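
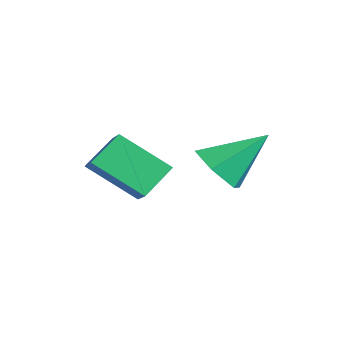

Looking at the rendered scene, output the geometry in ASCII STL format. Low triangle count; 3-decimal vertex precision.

solid 
facet normal -0.118 -0.756 -0.643
outer loop
vertex 3.338 1.309 0.23
vertex 2.325 1.152 0.601
vertex 2.501 1.833 -0.232
endloop
endfacet
facet normal 0.623 0.714 -0.319
outer loop
vertex 3.338 1.309 0.23
vertex 2.501 1.833 -0.232
vertex 2.575 2.748 1.959
endloop
endfacet
facet normal -0.119 -0.756 -0.643
outer loop
vertex 2.501 1.833 -0.232
vertex 2.325 1.152 0.601
vertex 1.488 1.677 0.139
endloop
endfacet
facet normal -0.270 0.892 -0.363
outer loop
vertex 2.501 1.833 -0.232
vertex 1.488 1.677 0.139
vertex 2.575 2.748 1.959
endloop
endfacet
facet normal -0.119 -0.756 -0.643
outer loop
vertex 1.488 1.677 0.139
vertex 2.325 1.152 0.601
vertex 1.311 0.996 0.972
endloop
endfacet
facet normal -0.846 0.487 0.218
outer loop
vertex 1.488 1.677 0.139
vertex 1.311 0.996 0.972
vertex 2.575 2.748 1.959
endloop
endfacet
facet normal -0.119 -0.756 -0.643
outer loop
vertex 1.311 0.996 0.972
vertex 2.325 1.152 0.601
vertex 2.148 0.471 1.434
endloop
endfacet
facet normal -0.527 -0.096 0.845
outer loop
vertex 1.311 0.996 0.972
vertex 2.148 0.471 1.434
vertex 2.575 2.748 1.959
endloop
endfacet
facet normal -0.118 -0.756 -0.643
outer loop
vertex 2.148 0.471 1.434
vertex 2.325 1.152 0.601
vertex 3.161 0.628 1.063
endloop
endfacet
facet normal 0.368 -0.274 0.889
outer loop
vertex 2.148 0.471 1.434
vertex 3.161 0.628 1.063
vertex 2.575 2.748 1.959
endloop
endfacet
facet normal -0.118 -0.756 -0.643
outer loop
vertex 3.161 0.628 1.063
vertex 2.325 1.152 0.601
vertex 3.338 1.309 0.23
endloop
endfacet
facet normal 0.943 0.131 0.307
outer loop
vertex 3.161 0.628 1.063
vertex 3.338 1.309 0.23
vertex 2.575 2.748 1.959
endloop
endfacet
facet normal -0.841 0.078 -0.536
outer loop
vertex -0.517 -1.327 1.109
vertex 0.433 0.114 -0.173
vertex -0.06 -2.405 0.236
endloop
endfacet
facet normal -0.442 -0.670 0.596
outer loop
vertex 0.907 -2.494 0.853
vertex -0.517 -1.327 1.109
vertex -0.06 -2.405 0.236
endloop
endfacet
facet normal -0.840 0.077 -0.537
outer loop
vertex -0.06 -2.405 0.236
vertex 0.433 0.114 -0.173
vertex 0.891 -0.964 -1.045
endloop
endfacet
facet normal 0.313 -0.738 -0.598
outer loop
vertex 0.891 -0.964 -1.045
vertex 0.907 -2.494 0.853
vertex -0.06 -2.405 0.236
endloop
endfacet
facet normal -0.313 0.738 0.598
outer loop
vertex -0.517 -1.327 1.109
vertex 1.4 0.025 0.444
vertex 0.433 0.114 -0.173
endloop
endfacet
facet normal -0.442 -0.670 0.596
outer loop
vertex 0.449 -1.416 1.725
vertex -0.517 -1.327 1.109
vertex 0.907 -2.494 0.853
endloop
endfacet
facet normal -0.313 0.738 0.598
outer loop
vertex 0.449 -1.416 1.725
vertex 1.4 0.025 0.444
vertex -0.517 -1.327 1.109
endloop
endfacet
facet normal 0.442 0.670 -0.596
outer loop
vertex 0.433 0.114 -0.173
vertex 1.4 0.025 0.444
vertex 0.891 -0.964 -1.045
endloop
endfacet
facet normal 0.313 -0.738 -0.598
outer loop
vertex 1.857 -1.053 -0.429
vertex 0.907 -2.494 0.853
vertex 0.891 -0.964 -1.045
endloop
endfacet
facet normal 0.442 0.670 -0.596
outer loop
vertex 0.891 -0.964 -1.045
vertex 1.4 0.025 0.444
vertex 1.857 -1.053 -0.429
endloop
endfacet
facet normal 0.840 -0.077 0.536
outer loop
vertex 1.857 -1.053 -0.429
vertex 0.449 -1.416 1.725
vertex 0.907 -2.494 0.853
endloop
endfacet
facet normal 0.840 -0.078 0.536
outer loop
vertex 1.4 0.025 0.444
vertex 0.449 -1.416 1.725
vertex 1.857 -1.053 -0.429
endloop
endfacet

endsolid


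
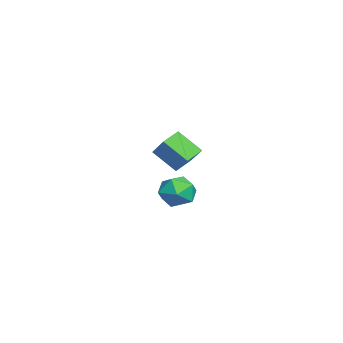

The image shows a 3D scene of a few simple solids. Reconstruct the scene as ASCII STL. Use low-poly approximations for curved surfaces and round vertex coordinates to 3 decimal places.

solid 
facet normal -0.677 0.632 0.376
outer loop
vertex -3.604 1.364 3.61
vertex -3.011 2.79 2.278
vertex -5.023 0.664 2.229
endloop
endfacet
facet normal -0.291 -0.699 0.653
outer loop
vertex -4.109 -0.19 1.722
vertex -3.604 1.364 3.61
vertex -5.023 0.664 2.229
endloop
endfacet
facet normal -0.677 0.632 0.376
outer loop
vertex -5.023 0.664 2.229
vertex -3.011 2.79 2.278
vertex -4.43 2.09 0.897
endloop
endfacet
facet normal -0.676 -0.333 -0.657
outer loop
vertex -4.43 2.09 0.897
vertex -4.109 -0.19 1.722
vertex -5.023 0.664 2.229
endloop
endfacet
facet normal 0.676 0.333 0.657
outer loop
vertex -3.604 1.364 3.61
vertex -2.097 1.936 1.771
vertex -3.011 2.79 2.278
endloop
endfacet
facet normal -0.291 -0.699 0.653
outer loop
vertex -2.69 0.51 3.103
vertex -3.604 1.364 3.61
vertex -4.109 -0.19 1.722
endloop
endfacet
facet normal 0.676 0.333 0.657
outer loop
vertex -2.69 0.51 3.103
vertex -2.097 1.936 1.771
vertex -3.604 1.364 3.61
endloop
endfacet
facet normal 0.291 0.699 -0.653
outer loop
vertex -3.011 2.79 2.278
vertex -2.097 1.936 1.771
vertex -4.43 2.09 0.897
endloop
endfacet
facet normal -0.676 -0.333 -0.657
outer loop
vertex -3.516 1.236 0.39
vertex -4.109 -0.19 1.722
vertex -4.43 2.09 0.897
endloop
endfacet
facet normal 0.291 0.699 -0.653
outer loop
vertex -4.43 2.09 0.897
vertex -2.097 1.936 1.771
vertex -3.516 1.236 0.39
endloop
endfacet
facet normal 0.677 -0.632 -0.376
outer loop
vertex -3.516 1.236 0.39
vertex -2.69 0.51 3.103
vertex -4.109 -0.19 1.722
endloop
endfacet
facet normal 0.677 -0.632 -0.376
outer loop
vertex -2.097 1.936 1.771
vertex -2.69 0.51 3.103
vertex -3.516 1.236 0.39
endloop
endfacet
facet normal 0.181 0.983 0.027
outer loop
vertex 4.142 2.288 0.983
vertex 2.975 2.492 1.386
vertex 3.897 2.299 2.21
endloop
endfacet
facet normal 0.777 0.611 0.150
outer loop
vertex 4.142 2.288 0.983
vertex 3.897 2.299 2.21
vertex 4.667 1.436 1.733
endloop
endfacet
facet normal 0.892 0.186 -0.413
outer loop
vertex 4.142 2.288 0.983
vertex 4.667 1.436 1.733
vertex 4.221 1.095 0.615
endloop
endfacet
facet normal 0.367 0.296 -0.882
outer loop
vertex 4.142 2.288 0.983
vertex 4.221 1.095 0.615
vertex 3.176 1.748 0.4
endloop
endfacet
facet normal -0.073 0.789 -0.610
outer loop
vertex 4.142 2.288 0.983
vertex 3.176 1.748 0.4
vertex 2.975 2.492 1.386
endloop
endfacet
facet normal 0.666 0.196 0.720
outer loop
vertex 4.667 1.436 1.733
vertex 3.897 2.299 2.21
vertex 3.824 1.112 2.6
endloop
endfacet
facet normal -0.300 0.798 0.522
outer loop
vertex 3.897 2.299 2.21
vertex 2.975 2.492 1.386
vertex 2.779 1.765 2.385
endloop
endfacet
facet normal -0.711 0.484 -0.510
outer loop
vertex 2.975 2.492 1.386
vertex 3.176 1.748 0.4
vertex 2.333 1.424 1.267
endloop
endfacet
facet normal 0.000 -0.312 -0.950
outer loop
vertex 3.176 1.748 0.4
vertex 4.221 1.095 0.615
vertex 3.103 0.561 0.79
endloop
endfacet
facet normal 0.851 -0.490 -0.190
outer loop
vertex 4.221 1.095 0.615
vertex 4.667 1.436 1.733
vertex 4.025 0.368 1.614
endloop
endfacet
facet normal -0.367 -0.296 0.882
outer loop
vertex 2.858 0.572 2.017
vertex 3.824 1.112 2.6
vertex 2.779 1.765 2.385
endloop
endfacet
facet normal -0.892 -0.186 0.413
outer loop
vertex 2.858 0.572 2.017
vertex 2.779 1.765 2.385
vertex 2.333 1.424 1.267
endloop
endfacet
facet normal -0.777 -0.611 -0.150
outer loop
vertex 2.858 0.572 2.017
vertex 2.333 1.424 1.267
vertex 3.103 0.561 0.79
endloop
endfacet
facet normal -0.181 -0.983 -0.027
outer loop
vertex 2.858 0.572 2.017
vertex 3.103 0.561 0.79
vertex 4.025 0.368 1.614
endloop
endfacet
facet normal 0.073 -0.789 0.610
outer loop
vertex 2.858 0.572 2.017
vertex 4.025 0.368 1.614
vertex 3.824 1.112 2.6
endloop
endfacet
facet normal -0.000 0.312 0.950
outer loop
vertex 2.779 1.765 2.385
vertex 3.824 1.112 2.6
vertex 3.897 2.299 2.21
endloop
endfacet
facet normal -0.851 0.490 0.190
outer loop
vertex 2.333 1.424 1.267
vertex 2.779 1.765 2.385
vertex 2.975 2.492 1.386
endloop
endfacet
facet normal -0.666 -0.196 -0.720
outer loop
vertex 3.103 0.561 0.79
vertex 2.333 1.424 1.267
vertex 3.176 1.748 0.4
endloop
endfacet
facet normal 0.300 -0.798 -0.522
outer loop
vertex 4.025 0.368 1.614
vertex 3.103 0.561 0.79
vertex 4.221 1.095 0.615
endloop
endfacet
facet normal 0.711 -0.484 0.510
outer loop
vertex 3.824 1.112 2.6
vertex 4.025 0.368 1.614
vertex 4.667 1.436 1.733
endloop
endfacet

endsolid


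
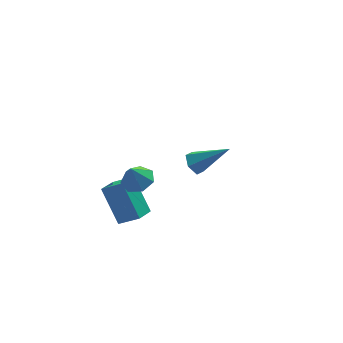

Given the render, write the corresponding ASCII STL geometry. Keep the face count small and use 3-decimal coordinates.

solid 
facet normal -0.692 0.453 -0.562
outer loop
vertex -4.105 1.375 -1.826
vertex -3.37 2.016 -2.215
vertex -3.76 0.095 -3.283
endloop
endfacet
facet normal -0.701 -0.610 0.370
outer loop
vertex -2.95 -0.436 -2.625
vertex -4.105 1.375 -1.826
vertex -3.76 0.095 -3.283
endloop
endfacet
facet normal -0.691 0.453 -0.563
outer loop
vertex -3.76 0.095 -3.283
vertex -3.37 2.016 -2.215
vertex -3.024 0.735 -3.672
endloop
endfacet
facet normal 0.175 -0.650 -0.739
outer loop
vertex -3.024 0.735 -3.672
vertex -2.95 -0.436 -2.625
vertex -3.76 0.095 -3.283
endloop
endfacet
facet normal -0.175 0.650 0.740
outer loop
vertex -4.105 1.375 -1.826
vertex -2.56 1.485 -1.557
vertex -3.37 2.016 -2.215
endloop
endfacet
facet normal -0.701 -0.610 0.370
outer loop
vertex -3.296 0.845 -1.168
vertex -4.105 1.375 -1.826
vertex -2.95 -0.436 -2.625
endloop
endfacet
facet normal -0.175 0.650 0.739
outer loop
vertex -3.296 0.845 -1.168
vertex -2.56 1.485 -1.557
vertex -4.105 1.375 -1.826
endloop
endfacet
facet normal 0.701 0.610 -0.370
outer loop
vertex -3.37 2.016 -2.215
vertex -2.56 1.485 -1.557
vertex -3.024 0.735 -3.672
endloop
endfacet
facet normal 0.176 -0.650 -0.739
outer loop
vertex -2.215 0.205 -3.014
vertex -2.95 -0.436 -2.625
vertex -3.024 0.735 -3.672
endloop
endfacet
facet normal 0.701 0.610 -0.370
outer loop
vertex -3.024 0.735 -3.672
vertex -2.56 1.485 -1.557
vertex -2.215 0.205 -3.014
endloop
endfacet
facet normal 0.692 -0.453 0.562
outer loop
vertex -2.215 0.205 -3.014
vertex -3.296 0.845 -1.168
vertex -2.95 -0.436 -2.625
endloop
endfacet
facet normal 0.692 -0.454 0.562
outer loop
vertex -2.56 1.485 -1.557
vertex -3.296 0.845 -1.168
vertex -2.215 0.205 -3.014
endloop
endfacet
facet normal -0.689 0.355 -0.632
outer loop
vertex 1.613 3.679 -4.809
vertex 1.256 3.922 -4.284
vertex 1.729 4.309 -4.582
endloop
endfacet
facet normal 0.864 0.022 -0.503
outer loop
vertex 1.613 3.679 -4.809
vertex 1.729 4.309 -4.582
vertex 2.704 3.178 -2.956
endloop
endfacet
facet normal -0.689 0.355 -0.632
outer loop
vertex 1.729 4.309 -4.582
vertex 1.256 3.922 -4.284
vertex 1.373 4.553 -4.057
endloop
endfacet
facet normal 0.668 0.736 0.111
outer loop
vertex 1.729 4.309 -4.582
vertex 1.373 4.553 -4.057
vertex 2.704 3.178 -2.956
endloop
endfacet
facet normal -0.690 0.355 -0.631
outer loop
vertex 1.373 4.553 -4.057
vertex 1.256 3.922 -4.284
vertex 0.9 4.166 -3.758
endloop
endfacet
facet normal -0.010 0.619 0.785
outer loop
vertex 1.373 4.553 -4.057
vertex 0.9 4.166 -3.758
vertex 2.704 3.178 -2.956
endloop
endfacet
facet normal -0.690 0.354 -0.631
outer loop
vertex 0.9 4.166 -3.758
vertex 1.256 3.922 -4.284
vertex 0.784 3.535 -3.985
endloop
endfacet
facet normal -0.492 -0.213 0.844
outer loop
vertex 0.9 4.166 -3.758
vertex 0.784 3.535 -3.985
vertex 2.704 3.178 -2.956
endloop
endfacet
facet normal -0.690 0.354 -0.632
outer loop
vertex 0.784 3.535 -3.985
vertex 1.256 3.922 -4.284
vertex 1.14 3.292 -4.51
endloop
endfacet
facet normal -0.295 -0.928 0.229
outer loop
vertex 0.784 3.535 -3.985
vertex 1.14 3.292 -4.51
vertex 2.704 3.178 -2.956
endloop
endfacet
facet normal -0.689 0.354 -0.632
outer loop
vertex 1.14 3.292 -4.51
vertex 1.256 3.922 -4.284
vertex 1.613 3.679 -4.809
endloop
endfacet
facet normal 0.382 -0.810 -0.444
outer loop
vertex 1.14 3.292 -4.51
vertex 1.613 3.679 -4.809
vertex 2.704 3.178 -2.956
endloop
endfacet
facet normal 0.327 0.078 -0.942
outer loop
vertex -2.872 -2.167 1.794
vertex -3.41 -1.649 1.65
vertex -2.703 -1.539 1.905
endloop
endfacet
facet normal 0.580 -0.291 0.761
outer loop
vertex -2.872 -2.167 1.794
vertex -2.703 -1.539 1.905
vertex -3.75 -1.731 2.63
endloop
endfacet
facet normal 0.327 0.078 -0.942
outer loop
vertex -2.703 -1.539 1.905
vertex -3.41 -1.649 1.65
vertex -3.066 -0.994 1.824
endloop
endfacet
facet normal 0.462 0.423 0.779
outer loop
vertex -2.703 -1.539 1.905
vertex -3.066 -0.994 1.824
vertex -3.75 -1.731 2.63
endloop
endfacet
facet normal 0.326 0.079 -0.942
outer loop
vertex -3.066 -0.994 1.824
vertex -3.41 -1.649 1.65
vertex -3.688 -0.943 1.613
endloop
endfacet
facet normal -0.139 0.787 0.601
outer loop
vertex -3.066 -0.994 1.824
vertex -3.688 -0.943 1.613
vertex -3.75 -1.731 2.63
endloop
endfacet
facet normal 0.327 0.079 -0.942
outer loop
vertex -3.688 -0.943 1.613
vertex -3.41 -1.649 1.65
vertex -4.101 -1.423 1.429
endloop
endfacet
facet normal -0.771 0.525 0.360
outer loop
vertex -3.688 -0.943 1.613
vertex -4.101 -1.423 1.429
vertex -3.75 -1.731 2.63
endloop
endfacet
facet normal 0.327 0.078 -0.942
outer loop
vertex -4.101 -1.423 1.429
vertex -3.41 -1.649 1.65
vertex -3.994 -2.074 1.412
endloop
endfacet
facet normal -0.957 -0.164 0.238
outer loop
vertex -4.101 -1.423 1.429
vertex -3.994 -2.074 1.412
vertex -3.75 -1.731 2.63
endloop
endfacet
facet normal 0.327 0.077 -0.942
outer loop
vertex -3.994 -2.074 1.412
vertex -3.41 -1.649 1.65
vertex -3.447 -2.405 1.575
endloop
endfacet
facet normal -0.559 -0.762 0.327
outer loop
vertex -3.994 -2.074 1.412
vertex -3.447 -2.405 1.575
vertex -3.75 -1.731 2.63
endloop
endfacet
facet normal 0.327 0.077 -0.942
outer loop
vertex -3.447 -2.405 1.575
vertex -3.41 -1.649 1.65
vertex -2.872 -2.167 1.794
endloop
endfacet
facet normal 0.126 -0.819 0.560
outer loop
vertex -3.447 -2.405 1.575
vertex -2.872 -2.167 1.794
vertex -3.75 -1.731 2.63
endloop
endfacet

endsolid


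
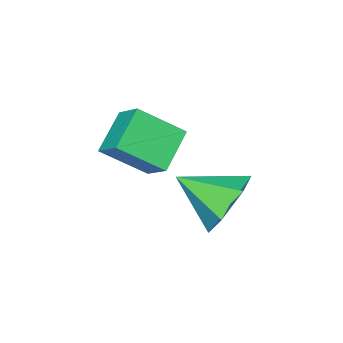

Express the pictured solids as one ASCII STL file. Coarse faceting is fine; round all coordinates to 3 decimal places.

solid 
facet normal -0.396 0.796 -0.457
outer loop
vertex 1.868 -0.203 0.16
vertex 1.103 -0.163 0.893
vertex 2.007 0.371 1.04
endloop
endfacet
facet normal 0.987 -0.152 -0.057
outer loop
vertex 1.868 -0.203 0.16
vertex 2.007 0.371 1.04
vertex 1.757 -1.477 1.647
endloop
endfacet
facet normal -0.396 0.796 -0.457
outer loop
vertex 2.007 0.371 1.04
vertex 1.103 -0.163 0.893
vertex 1.241 0.411 1.773
endloop
endfacet
facet normal 0.688 0.141 0.712
outer loop
vertex 2.007 0.371 1.04
vertex 1.241 0.411 1.773
vertex 1.757 -1.477 1.647
endloop
endfacet
facet normal -0.396 0.796 -0.457
outer loop
vertex 1.241 0.411 1.773
vertex 1.103 -0.163 0.893
vertex 0.338 -0.123 1.625
endloop
endfacet
facet normal -0.106 -0.095 0.990
outer loop
vertex 1.241 0.411 1.773
vertex 0.338 -0.123 1.625
vertex 1.757 -1.477 1.647
endloop
endfacet
facet normal -0.396 0.796 -0.458
outer loop
vertex 0.338 -0.123 1.625
vertex 1.103 -0.163 0.893
vertex 0.2 -0.698 0.745
endloop
endfacet
facet normal -0.602 -0.622 0.501
outer loop
vertex 0.338 -0.123 1.625
vertex 0.2 -0.698 0.745
vertex 1.757 -1.477 1.647
endloop
endfacet
facet normal -0.397 0.796 -0.457
outer loop
vertex 0.2 -0.698 0.745
vertex 1.103 -0.163 0.893
vertex 0.965 -0.737 0.013
endloop
endfacet
facet normal -0.303 -0.915 -0.268
outer loop
vertex 0.2 -0.698 0.745
vertex 0.965 -0.737 0.013
vertex 1.757 -1.477 1.647
endloop
endfacet
facet normal -0.396 0.796 -0.457
outer loop
vertex 0.965 -0.737 0.013
vertex 1.103 -0.163 0.893
vertex 1.868 -0.203 0.16
endloop
endfacet
facet normal 0.491 -0.679 -0.546
outer loop
vertex 0.965 -0.737 0.013
vertex 1.868 -0.203 0.16
vertex 1.757 -1.477 1.647
endloop
endfacet
facet normal -0.589 0.556 -0.587
outer loop
vertex 0.578 -2.216 2.48
vertex 1.716 -1.863 1.672
vertex 0.395 -3.082 1.844
endloop
endfacet
facet normal -0.790 -0.245 0.562
outer loop
vertex 1.344 -3.977 2.788
vertex 0.578 -2.216 2.48
vertex 0.395 -3.082 1.844
endloop
endfacet
facet normal -0.589 0.556 -0.586
outer loop
vertex 0.395 -3.082 1.844
vertex 1.716 -1.863 1.672
vertex 1.533 -2.729 1.035
endloop
endfacet
facet normal -0.169 -0.794 -0.584
outer loop
vertex 1.533 -2.729 1.035
vertex 1.344 -3.977 2.788
vertex 0.395 -3.082 1.844
endloop
endfacet
facet normal 0.168 0.794 0.584
outer loop
vertex 0.578 -2.216 2.48
vertex 2.665 -2.758 2.616
vertex 1.716 -1.863 1.672
endloop
endfacet
facet normal -0.790 -0.246 0.561
outer loop
vertex 1.527 -3.111 3.425
vertex 0.578 -2.216 2.48
vertex 1.344 -3.977 2.788
endloop
endfacet
facet normal 0.168 0.795 0.583
outer loop
vertex 1.527 -3.111 3.425
vertex 2.665 -2.758 2.616
vertex 0.578 -2.216 2.48
endloop
endfacet
facet normal 0.790 0.246 -0.561
outer loop
vertex 1.716 -1.863 1.672
vertex 2.665 -2.758 2.616
vertex 1.533 -2.729 1.035
endloop
endfacet
facet normal -0.168 -0.794 -0.584
outer loop
vertex 2.482 -3.624 1.98
vertex 1.344 -3.977 2.788
vertex 1.533 -2.729 1.035
endloop
endfacet
facet normal 0.790 0.245 -0.561
outer loop
vertex 1.533 -2.729 1.035
vertex 2.665 -2.758 2.616
vertex 2.482 -3.624 1.98
endloop
endfacet
facet normal 0.589 -0.556 0.587
outer loop
vertex 2.482 -3.624 1.98
vertex 1.527 -3.111 3.425
vertex 1.344 -3.977 2.788
endloop
endfacet
facet normal 0.589 -0.555 0.587
outer loop
vertex 2.665 -2.758 2.616
vertex 1.527 -3.111 3.425
vertex 2.482 -3.624 1.98
endloop
endfacet

endsolid


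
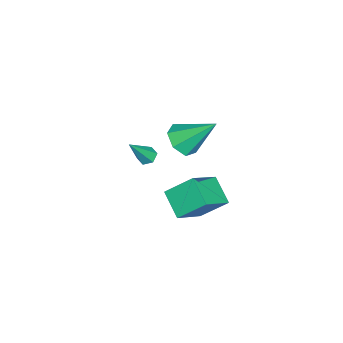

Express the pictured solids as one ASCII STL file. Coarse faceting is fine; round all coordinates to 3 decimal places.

solid 
facet normal 0.042 -0.721 -0.691
outer loop
vertex 0.953 0.09 0.481
vertex 0.102 0.241 0.272
vertex 0.832 0.614 -0.073
endloop
endfacet
facet normal 0.902 0.394 0.176
outer loop
vertex 0.953 0.09 0.481
vertex 0.832 0.614 -0.073
vertex 0.018 1.699 1.668
endloop
endfacet
facet normal 0.042 -0.722 -0.691
outer loop
vertex 0.832 0.614 -0.073
vertex 0.102 0.241 0.272
vertex 0.161 0.857 -0.368
endloop
endfacet
facet normal 0.443 0.839 -0.316
outer loop
vertex 0.832 0.614 -0.073
vertex 0.161 0.857 -0.368
vertex 0.018 1.699 1.668
endloop
endfacet
facet normal 0.040 -0.722 -0.691
outer loop
vertex 0.161 0.857 -0.368
vertex 0.102 0.241 0.272
vertex -0.555 0.637 -0.18
endloop
endfacet
facet normal -0.361 0.852 -0.378
outer loop
vertex 0.161 0.857 -0.368
vertex -0.555 0.637 -0.18
vertex 0.018 1.699 1.668
endloop
endfacet
facet normal 0.040 -0.722 -0.691
outer loop
vertex -0.555 0.637 -0.18
vertex 0.102 0.241 0.272
vertex -0.777 0.119 0.348
endloop
endfacet
facet normal -0.905 0.425 0.036
outer loop
vertex -0.555 0.637 -0.18
vertex -0.777 0.119 0.348
vertex 0.018 1.699 1.668
endloop
endfacet
facet normal 0.040 -0.722 -0.691
outer loop
vertex -0.777 0.119 0.348
vertex 0.102 0.241 0.272
vertex -0.337 -0.307 0.819
endloop
endfacet
facet normal -0.778 -0.123 0.616
outer loop
vertex -0.777 0.119 0.348
vertex -0.337 -0.307 0.819
vertex 0.018 1.699 1.668
endloop
endfacet
facet normal 0.041 -0.722 -0.691
outer loop
vertex -0.337 -0.307 0.819
vertex 0.102 0.241 0.272
vertex 0.433 -0.32 0.878
endloop
endfacet
facet normal -0.077 -0.377 0.923
outer loop
vertex -0.337 -0.307 0.819
vertex 0.433 -0.32 0.878
vertex 0.018 1.699 1.668
endloop
endfacet
facet normal 0.042 -0.722 -0.691
outer loop
vertex 0.433 -0.32 0.878
vertex 0.102 0.241 0.272
vertex 0.953 0.09 0.481
endloop
endfacet
facet normal 0.671 -0.147 0.727
outer loop
vertex 0.433 -0.32 0.878
vertex 0.953 0.09 0.481
vertex 0.018 1.699 1.668
endloop
endfacet
facet normal -0.498 0.307 -0.811
outer loop
vertex -2.187 -2.279 -4.135
vertex -2.604 -2.205 -3.851
vertex -2.268 -1.827 -3.914
endloop
endfacet
facet normal 0.947 0.261 -0.187
outer loop
vertex -2.187 -2.279 -4.135
vertex -2.268 -1.827 -3.914
vertex -1.716 -2.755 -2.409
endloop
endfacet
facet normal -0.499 0.309 -0.809
outer loop
vertex -2.268 -1.827 -3.914
vertex -2.604 -2.205 -3.851
vertex -2.684 -1.753 -3.629
endloop
endfacet
facet normal 0.402 0.838 0.369
outer loop
vertex -2.268 -1.827 -3.914
vertex -2.684 -1.753 -3.629
vertex -1.716 -2.755 -2.409
endloop
endfacet
facet normal -0.500 0.309 -0.809
outer loop
vertex -2.684 -1.753 -3.629
vertex -2.604 -2.205 -3.851
vertex -3.02 -2.132 -3.566
endloop
endfacet
facet normal -0.427 0.503 0.752
outer loop
vertex -2.684 -1.753 -3.629
vertex -3.02 -2.132 -3.566
vertex -1.716 -2.755 -2.409
endloop
endfacet
facet normal -0.500 0.309 -0.809
outer loop
vertex -3.02 -2.132 -3.566
vertex -2.604 -2.205 -3.851
vertex -2.94 -2.584 -3.788
endloop
endfacet
facet normal -0.707 -0.409 0.577
outer loop
vertex -3.02 -2.132 -3.566
vertex -2.94 -2.584 -3.788
vertex -1.716 -2.755 -2.409
endloop
endfacet
facet normal -0.499 0.308 -0.810
outer loop
vertex -2.94 -2.584 -3.788
vertex -2.604 -2.205 -3.851
vertex -2.523 -2.657 -4.073
endloop
endfacet
facet normal -0.160 -0.987 0.019
outer loop
vertex -2.94 -2.584 -3.788
vertex -2.523 -2.657 -4.073
vertex -1.716 -2.755 -2.409
endloop
endfacet
facet normal -0.497 0.309 -0.811
outer loop
vertex -2.523 -2.657 -4.073
vertex -2.604 -2.205 -3.851
vertex -2.187 -2.279 -4.135
endloop
endfacet
facet normal 0.667 -0.652 -0.362
outer loop
vertex -2.523 -2.657 -4.073
vertex -2.187 -2.279 -4.135
vertex -1.716 -2.755 -2.409
endloop
endfacet
facet normal -0.623 -0.588 0.516
outer loop
vertex 2.957 1.552 0.595
vertex 1.593 2.13 -0.392
vertex 3.201 0.412 -0.411
endloop
endfacet
facet normal 0.766 -0.325 0.554
outer loop
vertex 4.067 1.23 -1.128
vertex 2.957 1.552 0.595
vertex 3.201 0.412 -0.411
endloop
endfacet
facet normal -0.623 -0.588 0.516
outer loop
vertex 3.201 0.412 -0.411
vertex 1.593 2.13 -0.392
vertex 1.837 0.99 -1.398
endloop
endfacet
facet normal 0.159 -0.740 -0.653
outer loop
vertex 1.837 0.99 -1.398
vertex 4.067 1.23 -1.128
vertex 3.201 0.412 -0.411
endloop
endfacet
facet normal -0.159 0.740 0.653
outer loop
vertex 2.957 1.552 0.595
vertex 2.459 2.948 -1.109
vertex 1.593 2.13 -0.392
endloop
endfacet
facet normal 0.766 -0.325 0.554
outer loop
vertex 3.823 2.37 -0.122
vertex 2.957 1.552 0.595
vertex 4.067 1.23 -1.128
endloop
endfacet
facet normal -0.159 0.740 0.653
outer loop
vertex 3.823 2.37 -0.122
vertex 2.459 2.948 -1.109
vertex 2.957 1.552 0.595
endloop
endfacet
facet normal -0.766 0.325 -0.554
outer loop
vertex 1.593 2.13 -0.392
vertex 2.459 2.948 -1.109
vertex 1.837 0.99 -1.398
endloop
endfacet
facet normal 0.159 -0.740 -0.653
outer loop
vertex 2.703 1.808 -2.115
vertex 4.067 1.23 -1.128
vertex 1.837 0.99 -1.398
endloop
endfacet
facet normal -0.766 0.325 -0.554
outer loop
vertex 1.837 0.99 -1.398
vertex 2.459 2.948 -1.109
vertex 2.703 1.808 -2.115
endloop
endfacet
facet normal 0.623 0.588 -0.516
outer loop
vertex 2.703 1.808 -2.115
vertex 3.823 2.37 -0.122
vertex 4.067 1.23 -1.128
endloop
endfacet
facet normal 0.623 0.588 -0.516
outer loop
vertex 2.459 2.948 -1.109
vertex 3.823 2.37 -0.122
vertex 2.703 1.808 -2.115
endloop
endfacet

endsolid


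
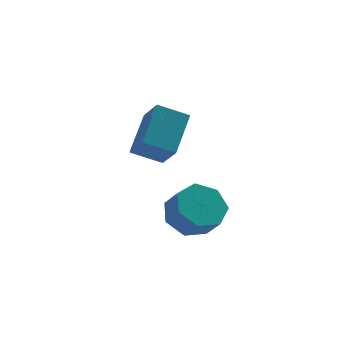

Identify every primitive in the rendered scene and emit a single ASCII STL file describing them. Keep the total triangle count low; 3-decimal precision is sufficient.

solid 
facet normal -0.577 -0.614 -0.539
outer loop
vertex -2.998 0.937 -1.145
vertex -3.961 1.41 -0.653
vertex -3.052 1.855 -2.134
endloop
endfacet
facet normal 0.816 -0.401 -0.417
outer loop
vertex -2.059 2.91 -1.207
vertex -2.998 0.937 -1.145
vertex -3.052 1.855 -2.134
endloop
endfacet
facet normal -0.577 -0.614 -0.539
outer loop
vertex -3.052 1.855 -2.134
vertex -3.961 1.41 -0.653
vertex -4.015 2.328 -1.641
endloop
endfacet
facet normal -0.040 0.681 -0.732
outer loop
vertex -4.015 2.328 -1.641
vertex -2.059 2.91 -1.207
vertex -3.052 1.855 -2.134
endloop
endfacet
facet normal 0.040 -0.680 0.732
outer loop
vertex -2.998 0.937 -1.145
vertex -2.968 2.465 0.274
vertex -3.961 1.41 -0.653
endloop
endfacet
facet normal 0.815 -0.401 -0.417
outer loop
vertex -2.005 1.992 -0.219
vertex -2.998 0.937 -1.145
vertex -2.059 2.91 -1.207
endloop
endfacet
facet normal 0.040 -0.680 0.732
outer loop
vertex -2.005 1.992 -0.219
vertex -2.968 2.465 0.274
vertex -2.998 0.937 -1.145
endloop
endfacet
facet normal -0.816 0.401 0.417
outer loop
vertex -3.961 1.41 -0.653
vertex -2.968 2.465 0.274
vertex -4.015 2.328 -1.641
endloop
endfacet
facet normal -0.040 0.680 -0.732
outer loop
vertex -3.022 3.383 -0.715
vertex -2.059 2.91 -1.207
vertex -4.015 2.328 -1.641
endloop
endfacet
facet normal -0.815 0.401 0.417
outer loop
vertex -4.015 2.328 -1.641
vertex -2.968 2.465 0.274
vertex -3.022 3.383 -0.715
endloop
endfacet
facet normal 0.577 0.614 0.539
outer loop
vertex -3.022 3.383 -0.715
vertex -2.005 1.992 -0.219
vertex -2.059 2.91 -1.207
endloop
endfacet
facet normal 0.577 0.614 0.538
outer loop
vertex -2.968 2.465 0.274
vertex -2.005 1.992 -0.219
vertex -3.022 3.383 -0.715
endloop
endfacet
facet normal -0.170 0.602 -0.780
outer loop
vertex -2.562 -0.227 -2.796
vertex -3.315 -0.696 -2.994
vertex -3.225 0.03 -2.453
endloop
endfacet
facet normal 0.515 0.730 0.450
outer loop
vertex -2.562 -0.227 -2.796
vertex -3.225 0.03 -2.453
vertex -2.391 -0.834 -2.007
endloop
endfacet
facet normal 0.514 0.729 0.451
outer loop
vertex -2.391 -0.834 -2.007
vertex -3.225 0.03 -2.453
vertex -3.054 -0.578 -1.665
endloop
endfacet
facet normal 0.170 -0.602 0.780
outer loop
vertex -2.391 -0.834 -2.007
vertex -3.054 -0.578 -1.665
vertex -3.145 -1.304 -2.206
endloop
endfacet
facet normal -0.169 0.602 -0.780
outer loop
vertex -3.225 0.03 -2.453
vertex -3.315 -0.696 -2.994
vertex -3.957 -0.26 -2.518
endloop
endfacet
facet normal -0.336 0.709 0.620
outer loop
vertex -3.225 0.03 -2.453
vertex -3.957 -0.26 -2.518
vertex -3.054 -0.578 -1.665
endloop
endfacet
facet normal -0.336 0.709 0.620
outer loop
vertex -3.054 -0.578 -1.665
vertex -3.957 -0.26 -2.518
vertex -3.786 -0.868 -1.73
endloop
endfacet
facet normal 0.169 -0.602 0.780
outer loop
vertex -3.054 -0.578 -1.665
vertex -3.786 -0.868 -1.73
vertex -3.145 -1.304 -2.206
endloop
endfacet
facet normal -0.169 0.603 -0.780
outer loop
vertex -3.957 -0.26 -2.518
vertex -3.315 -0.696 -2.994
vertex -4.205 -0.878 -2.942
endloop
endfacet
facet normal -0.934 0.154 0.322
outer loop
vertex -3.957 -0.26 -2.518
vertex -4.205 -0.878 -2.942
vertex -3.786 -0.868 -1.73
endloop
endfacet
facet normal -0.934 0.156 0.322
outer loop
vertex -3.786 -0.868 -1.73
vertex -4.205 -0.878 -2.942
vertex -4.035 -1.486 -2.153
endloop
endfacet
facet normal 0.170 -0.602 0.780
outer loop
vertex -3.786 -0.868 -1.73
vertex -4.035 -1.486 -2.153
vertex -3.145 -1.304 -2.206
endloop
endfacet
facet normal -0.169 0.601 -0.781
outer loop
vertex -4.205 -0.878 -2.942
vertex -3.315 -0.696 -2.994
vertex -3.784 -1.36 -3.404
endloop
endfacet
facet normal -0.829 -0.515 -0.218
outer loop
vertex -4.205 -0.878 -2.942
vertex -3.784 -1.36 -3.404
vertex -4.035 -1.486 -2.153
endloop
endfacet
facet normal -0.828 -0.516 -0.218
outer loop
vertex -4.035 -1.486 -2.153
vertex -3.784 -1.36 -3.404
vertex -3.613 -1.968 -2.616
endloop
endfacet
facet normal 0.169 -0.602 0.781
outer loop
vertex -4.035 -1.486 -2.153
vertex -3.613 -1.968 -2.616
vertex -3.145 -1.304 -2.206
endloop
endfacet
facet normal -0.170 0.602 -0.780
outer loop
vertex -3.784 -1.36 -3.404
vertex -3.315 -0.696 -2.994
vertex -3.009 -1.341 -3.558
endloop
endfacet
facet normal -0.099 -0.798 -0.594
outer loop
vertex -3.784 -1.36 -3.404
vertex -3.009 -1.341 -3.558
vertex -3.613 -1.968 -2.616
endloop
endfacet
facet normal -0.099 -0.798 -0.594
outer loop
vertex -3.613 -1.968 -2.616
vertex -3.009 -1.341 -3.558
vertex -2.839 -1.949 -2.77
endloop
endfacet
facet normal 0.170 -0.602 0.780
outer loop
vertex -3.613 -1.968 -2.616
vertex -2.839 -1.949 -2.77
vertex -3.145 -1.304 -2.206
endloop
endfacet
facet normal -0.169 0.602 -0.780
outer loop
vertex -3.009 -1.341 -3.558
vertex -3.315 -0.696 -2.994
vertex -2.466 -0.837 -3.287
endloop
endfacet
facet normal 0.705 -0.479 -0.522
outer loop
vertex -3.009 -1.341 -3.558
vertex -2.466 -0.837 -3.287
vertex -2.839 -1.949 -2.77
endloop
endfacet
facet normal 0.705 -0.480 -0.523
outer loop
vertex -2.839 -1.949 -2.77
vertex -2.466 -0.837 -3.287
vertex -2.295 -1.445 -2.499
endloop
endfacet
facet normal 0.169 -0.602 0.780
outer loop
vertex -2.839 -1.949 -2.77
vertex -2.295 -1.445 -2.499
vertex -3.145 -1.304 -2.206
endloop
endfacet
facet normal -0.169 0.602 -0.781
outer loop
vertex -2.466 -0.837 -3.287
vertex -3.315 -0.696 -2.994
vertex -2.562 -0.227 -2.796
endloop
endfacet
facet normal 0.978 0.200 -0.058
outer loop
vertex -2.466 -0.837 -3.287
vertex -2.562 -0.227 -2.796
vertex -2.295 -1.445 -2.499
endloop
endfacet
facet normal 0.978 0.200 -0.058
outer loop
vertex -2.295 -1.445 -2.499
vertex -2.562 -0.227 -2.796
vertex -2.391 -0.834 -2.007
endloop
endfacet
facet normal 0.169 -0.602 0.780
outer loop
vertex -2.295 -1.445 -2.499
vertex -2.391 -0.834 -2.007
vertex -3.145 -1.304 -2.206
endloop
endfacet

endsolid


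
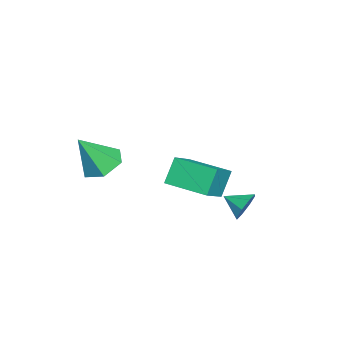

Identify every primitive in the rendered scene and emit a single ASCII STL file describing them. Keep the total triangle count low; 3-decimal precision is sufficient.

solid 
facet normal 0.145 0.914 -0.378
outer loop
vertex -1.342 3.182 -4.028
vertex -1.585 3.486 -3.386
vertex -0.917 3.27 -3.652
endloop
endfacet
facet normal 0.466 -0.818 -0.336
outer loop
vertex -1.342 3.182 -4.028
vertex -0.917 3.27 -3.652
vertex -1.735 2.534 -2.994
endloop
endfacet
facet normal 0.146 0.915 -0.377
outer loop
vertex -0.917 3.27 -3.652
vertex -1.585 3.486 -3.386
vertex -0.883 3.484 -3.12
endloop
endfacet
facet normal 0.742 -0.637 0.209
outer loop
vertex -0.917 3.27 -3.652
vertex -0.883 3.484 -3.12
vertex -1.735 2.534 -2.994
endloop
endfacet
facet normal 0.146 0.914 -0.378
outer loop
vertex -0.883 3.484 -3.12
vertex -1.585 3.486 -3.386
vertex -1.26 3.699 -2.745
endloop
endfacet
facet normal 0.535 -0.379 0.755
outer loop
vertex -0.883 3.484 -3.12
vertex -1.26 3.699 -2.745
vertex -1.735 2.534 -2.994
endloop
endfacet
facet normal 0.145 0.915 -0.378
outer loop
vertex -1.26 3.699 -2.745
vertex -1.585 3.486 -3.386
vertex -1.827 3.789 -2.745
endloop
endfacet
facet normal -0.031 -0.197 0.980
outer loop
vertex -1.26 3.699 -2.745
vertex -1.827 3.789 -2.745
vertex -1.735 2.534 -2.994
endloop
endfacet
facet normal 0.145 0.915 -0.378
outer loop
vertex -1.827 3.789 -2.745
vertex -1.585 3.486 -3.386
vertex -2.252 3.701 -3.121
endloop
endfacet
facet normal -0.627 -0.196 0.754
outer loop
vertex -1.827 3.789 -2.745
vertex -2.252 3.701 -3.121
vertex -1.735 2.534 -2.994
endloop
endfacet
facet normal 0.145 0.915 -0.377
outer loop
vertex -2.252 3.701 -3.121
vertex -1.585 3.486 -3.386
vertex -2.286 3.487 -3.653
endloop
endfacet
facet normal -0.902 -0.377 0.209
outer loop
vertex -2.252 3.701 -3.121
vertex -2.286 3.487 -3.653
vertex -1.735 2.534 -2.994
endloop
endfacet
facet normal 0.145 0.914 -0.378
outer loop
vertex -2.286 3.487 -3.653
vertex -1.585 3.486 -3.386
vertex -1.909 3.272 -4.028
endloop
endfacet
facet normal -0.696 -0.635 -0.336
outer loop
vertex -2.286 3.487 -3.653
vertex -1.909 3.272 -4.028
vertex -1.735 2.534 -2.994
endloop
endfacet
facet normal 0.145 0.914 -0.378
outer loop
vertex -1.909 3.272 -4.028
vertex -1.585 3.486 -3.386
vertex -1.342 3.182 -4.028
endloop
endfacet
facet normal -0.130 -0.817 -0.561
outer loop
vertex -1.909 3.272 -4.028
vertex -1.342 3.182 -4.028
vertex -1.735 2.534 -2.994
endloop
endfacet
facet normal -0.329 0.423 -0.845
outer loop
vertex 0.177 -2.66 -1.58
vertex -0.459 -2.123 -1.064
vertex 0.441 -1.779 -1.242
endloop
endfacet
facet normal 0.960 -0.278 -0.026
outer loop
vertex 0.177 -2.66 -1.58
vertex 0.441 -1.779 -1.242
vertex 0.159 -2.917 0.524
endloop
endfacet
facet normal -0.329 0.423 -0.845
outer loop
vertex 0.441 -1.779 -1.242
vertex -0.459 -2.123 -1.064
vertex -0.195 -1.242 -0.726
endloop
endfacet
facet normal 0.760 0.484 0.433
outer loop
vertex 0.441 -1.779 -1.242
vertex -0.195 -1.242 -0.726
vertex 0.159 -2.917 0.524
endloop
endfacet
facet normal -0.328 0.422 -0.845
outer loop
vertex -0.195 -1.242 -0.726
vertex -0.459 -2.123 -1.064
vertex -1.096 -1.586 -0.548
endloop
endfacet
facet normal -0.065 0.588 0.806
outer loop
vertex -0.195 -1.242 -0.726
vertex -1.096 -1.586 -0.548
vertex 0.159 -2.917 0.524
endloop
endfacet
facet normal -0.328 0.422 -0.845
outer loop
vertex -1.096 -1.586 -0.548
vertex -0.459 -2.123 -1.064
vertex -1.359 -2.467 -0.886
endloop
endfacet
facet normal -0.690 -0.070 0.720
outer loop
vertex -1.096 -1.586 -0.548
vertex -1.359 -2.467 -0.886
vertex 0.159 -2.917 0.524
endloop
endfacet
facet normal -0.329 0.423 -0.845
outer loop
vertex -1.359 -2.467 -0.886
vertex -0.459 -2.123 -1.064
vertex -0.723 -3.004 -1.402
endloop
endfacet
facet normal -0.490 -0.832 0.262
outer loop
vertex -1.359 -2.467 -0.886
vertex -0.723 -3.004 -1.402
vertex 0.159 -2.917 0.524
endloop
endfacet
facet normal -0.329 0.423 -0.845
outer loop
vertex -0.723 -3.004 -1.402
vertex -0.459 -2.123 -1.064
vertex 0.177 -2.66 -1.58
endloop
endfacet
facet normal 0.336 -0.935 -0.111
outer loop
vertex -0.723 -3.004 -1.402
vertex 0.177 -2.66 -1.58
vertex 0.159 -2.917 0.524
endloop
endfacet
facet normal -0.835 0.180 -0.519
outer loop
vertex -5.183 0.225 -3.15
vertex -4.678 2.166 -3.288
vertex -4.498 -0.037 -4.343
endloop
endfacet
facet normal -0.251 -0.966 0.068
outer loop
vertex -3.162 -0.326 -3.512
vertex -5.183 0.225 -3.15
vertex -4.498 -0.037 -4.343
endloop
endfacet
facet normal -0.835 0.181 -0.520
outer loop
vertex -4.498 -0.037 -4.343
vertex -4.678 2.166 -3.288
vertex -3.993 1.904 -4.48
endloop
endfacet
facet normal 0.489 -0.187 -0.852
outer loop
vertex -3.993 1.904 -4.48
vertex -3.162 -0.326 -3.512
vertex -4.498 -0.037 -4.343
endloop
endfacet
facet normal -0.489 0.188 0.852
outer loop
vertex -5.183 0.225 -3.15
vertex -3.342 1.877 -2.457
vertex -4.678 2.166 -3.288
endloop
endfacet
facet normal -0.251 -0.966 0.068
outer loop
vertex -3.847 -0.064 -2.32
vertex -5.183 0.225 -3.15
vertex -3.162 -0.326 -3.512
endloop
endfacet
facet normal -0.489 0.187 0.852
outer loop
vertex -3.847 -0.064 -2.32
vertex -3.342 1.877 -2.457
vertex -5.183 0.225 -3.15
endloop
endfacet
facet normal 0.251 0.966 -0.068
outer loop
vertex -4.678 2.166 -3.288
vertex -3.342 1.877 -2.457
vertex -3.993 1.904 -4.48
endloop
endfacet
facet normal 0.489 -0.188 -0.852
outer loop
vertex -2.657 1.615 -3.65
vertex -3.162 -0.326 -3.512
vertex -3.993 1.904 -4.48
endloop
endfacet
facet normal 0.251 0.966 -0.068
outer loop
vertex -3.993 1.904 -4.48
vertex -3.342 1.877 -2.457
vertex -2.657 1.615 -3.65
endloop
endfacet
facet normal 0.835 -0.180 0.520
outer loop
vertex -2.657 1.615 -3.65
vertex -3.847 -0.064 -2.32
vertex -3.162 -0.326 -3.512
endloop
endfacet
facet normal 0.835 -0.181 0.519
outer loop
vertex -3.342 1.877 -2.457
vertex -3.847 -0.064 -2.32
vertex -2.657 1.615 -3.65
endloop
endfacet

endsolid


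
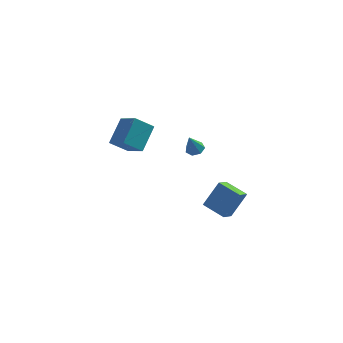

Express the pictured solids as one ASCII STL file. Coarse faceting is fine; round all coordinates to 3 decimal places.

solid 
facet normal 0.276 0.226 -0.934
outer loop
vertex 2.361 3.404 -4.212
vertex 1.809 3.517 -4.348
vertex 2.212 3.879 -4.141
endloop
endfacet
facet normal 0.746 0.137 0.652
outer loop
vertex 2.361 3.404 -4.212
vertex 2.212 3.879 -4.141
vertex 1.451 3.223 -3.132
endloop
endfacet
facet normal 0.277 0.226 -0.934
outer loop
vertex 2.212 3.879 -4.141
vertex 1.809 3.517 -4.348
vertex 1.759 4.082 -4.226
endloop
endfacet
facet normal 0.211 0.739 0.640
outer loop
vertex 2.212 3.879 -4.141
vertex 1.759 4.082 -4.226
vertex 1.451 3.223 -3.132
endloop
endfacet
facet normal 0.274 0.226 -0.935
outer loop
vertex 1.759 4.082 -4.226
vertex 1.809 3.517 -4.348
vertex 1.343 3.859 -4.402
endloop
endfacet
facet normal -0.559 0.721 0.409
outer loop
vertex 1.759 4.082 -4.226
vertex 1.343 3.859 -4.402
vertex 1.451 3.223 -3.132
endloop
endfacet
facet normal 0.274 0.226 -0.935
outer loop
vertex 1.343 3.859 -4.402
vertex 1.809 3.517 -4.348
vertex 1.278 3.379 -4.537
endloop
endfacet
facet normal -0.987 0.096 0.132
outer loop
vertex 1.343 3.859 -4.402
vertex 1.278 3.379 -4.537
vertex 1.451 3.223 -3.132
endloop
endfacet
facet normal 0.274 0.226 -0.935
outer loop
vertex 1.278 3.379 -4.537
vertex 1.809 3.517 -4.348
vertex 1.612 3.002 -4.53
endloop
endfacet
facet normal -0.749 -0.663 0.019
outer loop
vertex 1.278 3.379 -4.537
vertex 1.612 3.002 -4.53
vertex 1.451 3.223 -3.132
endloop
endfacet
facet normal 0.276 0.225 -0.935
outer loop
vertex 1.612 3.002 -4.53
vertex 1.809 3.517 -4.348
vertex 2.094 3.013 -4.385
endloop
endfacet
facet normal -0.024 -0.988 0.153
outer loop
vertex 1.612 3.002 -4.53
vertex 2.094 3.013 -4.385
vertex 1.451 3.223 -3.132
endloop
endfacet
facet normal 0.276 0.225 -0.934
outer loop
vertex 2.094 3.013 -4.385
vertex 1.809 3.517 -4.348
vertex 2.361 3.404 -4.212
endloop
endfacet
facet normal 0.642 -0.631 0.435
outer loop
vertex 2.094 3.013 -4.385
vertex 2.361 3.404 -4.212
vertex 1.451 3.223 -3.132
endloop
endfacet
facet normal -0.494 0.687 -0.533
outer loop
vertex -3.015 3.146 -3.341
vertex -2.318 4.453 -2.302
vertex -1.963 3.252 -4.18
endloop
endfacet
facet normal -0.385 -0.723 -0.574
outer loop
vertex -1.182 2.167 -3.338
vertex -3.015 3.146 -3.341
vertex -1.963 3.252 -4.18
endloop
endfacet
facet normal -0.495 0.687 -0.533
outer loop
vertex -1.963 3.252 -4.18
vertex -2.318 4.453 -2.302
vertex -1.266 4.56 -3.141
endloop
endfacet
facet normal 0.779 0.079 -0.622
outer loop
vertex -1.266 4.56 -3.141
vertex -1.182 2.167 -3.338
vertex -1.963 3.252 -4.18
endloop
endfacet
facet normal -0.779 -0.079 0.622
outer loop
vertex -3.015 3.146 -3.341
vertex -1.537 3.368 -1.46
vertex -2.318 4.453 -2.302
endloop
endfacet
facet normal -0.385 -0.722 -0.575
outer loop
vertex -2.234 2.06 -2.499
vertex -3.015 3.146 -3.341
vertex -1.182 2.167 -3.338
endloop
endfacet
facet normal -0.779 -0.079 0.622
outer loop
vertex -2.234 2.06 -2.499
vertex -1.537 3.368 -1.46
vertex -3.015 3.146 -3.341
endloop
endfacet
facet normal 0.385 0.723 0.574
outer loop
vertex -2.318 4.453 -2.302
vertex -1.537 3.368 -1.46
vertex -1.266 4.56 -3.141
endloop
endfacet
facet normal 0.779 0.079 -0.622
outer loop
vertex -0.485 3.474 -2.299
vertex -1.182 2.167 -3.338
vertex -1.266 4.56 -3.141
endloop
endfacet
facet normal 0.385 0.722 0.574
outer loop
vertex -1.266 4.56 -3.141
vertex -1.537 3.368 -1.46
vertex -0.485 3.474 -2.299
endloop
endfacet
facet normal 0.495 -0.687 0.532
outer loop
vertex -0.485 3.474 -2.299
vertex -2.234 2.06 -2.499
vertex -1.182 2.167 -3.338
endloop
endfacet
facet normal 0.494 -0.687 0.533
outer loop
vertex -1.537 3.368 -1.46
vertex -2.234 2.06 -2.499
vertex -0.485 3.474 -2.299
endloop
endfacet
facet normal -0.515 -0.314 -0.798
outer loop
vertex 2.804 -4.538 -3.428
vertex 1.776 -3.657 -3.111
vertex 3.264 -3.788 -4.02
endloop
endfacet
facet normal 0.739 -0.633 -0.228
outer loop
vertex 4.124 -3.263 -2.689
vertex 2.804 -4.538 -3.428
vertex 3.264 -3.788 -4.02
endloop
endfacet
facet normal -0.515 -0.315 -0.797
outer loop
vertex 3.264 -3.788 -4.02
vertex 1.776 -3.657 -3.111
vertex 2.236 -2.907 -3.704
endloop
endfacet
facet normal 0.434 0.707 -0.559
outer loop
vertex 2.236 -2.907 -3.704
vertex 4.124 -3.263 -2.689
vertex 3.264 -3.788 -4.02
endloop
endfacet
facet normal -0.433 -0.707 0.559
outer loop
vertex 2.804 -4.538 -3.428
vertex 2.636 -3.132 -1.78
vertex 1.776 -3.657 -3.111
endloop
endfacet
facet normal 0.739 -0.634 -0.228
outer loop
vertex 3.664 -4.013 -2.096
vertex 2.804 -4.538 -3.428
vertex 4.124 -3.263 -2.689
endloop
endfacet
facet normal -0.434 -0.707 0.559
outer loop
vertex 3.664 -4.013 -2.096
vertex 2.636 -3.132 -1.78
vertex 2.804 -4.538 -3.428
endloop
endfacet
facet normal -0.739 0.634 0.228
outer loop
vertex 1.776 -3.657 -3.111
vertex 2.636 -3.132 -1.78
vertex 2.236 -2.907 -3.704
endloop
endfacet
facet normal 0.434 0.707 -0.559
outer loop
vertex 3.096 -2.382 -2.372
vertex 4.124 -3.263 -2.689
vertex 2.236 -2.907 -3.704
endloop
endfacet
facet normal -0.740 0.633 0.228
outer loop
vertex 2.236 -2.907 -3.704
vertex 2.636 -3.132 -1.78
vertex 3.096 -2.382 -2.372
endloop
endfacet
facet normal 0.515 0.314 0.797
outer loop
vertex 3.096 -2.382 -2.372
vertex 3.664 -4.013 -2.096
vertex 4.124 -3.263 -2.689
endloop
endfacet
facet normal 0.515 0.314 0.798
outer loop
vertex 2.636 -3.132 -1.78
vertex 3.664 -4.013 -2.096
vertex 3.096 -2.382 -2.372
endloop
endfacet

endsolid


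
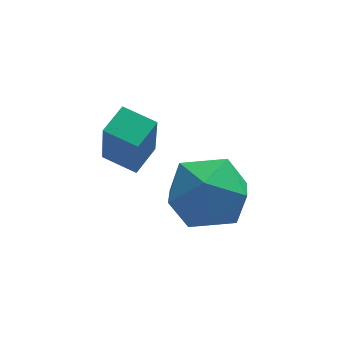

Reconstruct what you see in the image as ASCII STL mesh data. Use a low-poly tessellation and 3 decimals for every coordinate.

solid 
facet normal -0.736 0.652 0.183
outer loop
vertex -3.505 -1.931 0.717
vertex -2.856 -1.264 0.95
vertex -3.45 -1.398 -0.96
endloop
endfacet
facet normal -0.676 -0.696 -0.243
outer loop
vertex -2.684 -2.076 -1.15
vertex -3.505 -1.931 0.717
vertex -3.45 -1.398 -0.96
endloop
endfacet
facet normal -0.735 0.652 0.183
outer loop
vertex -3.45 -1.398 -0.96
vertex -2.856 -1.264 0.95
vertex -2.8 -0.731 -0.726
endloop
endfacet
facet normal 0.032 0.303 -0.952
outer loop
vertex -2.8 -0.731 -0.726
vertex -2.684 -2.076 -1.15
vertex -3.45 -1.398 -0.96
endloop
endfacet
facet normal -0.031 -0.302 0.953
outer loop
vertex -3.505 -1.931 0.717
vertex -2.09 -1.942 0.76
vertex -2.856 -1.264 0.95
endloop
endfacet
facet normal -0.677 -0.695 -0.244
outer loop
vertex -2.74 -2.609 0.526
vertex -3.505 -1.931 0.717
vertex -2.684 -2.076 -1.15
endloop
endfacet
facet normal -0.031 -0.304 0.952
outer loop
vertex -2.74 -2.609 0.526
vertex -2.09 -1.942 0.76
vertex -3.505 -1.931 0.717
endloop
endfacet
facet normal 0.676 0.695 0.244
outer loop
vertex -2.856 -1.264 0.95
vertex -2.09 -1.942 0.76
vertex -2.8 -0.731 -0.726
endloop
endfacet
facet normal 0.031 0.303 -0.953
outer loop
vertex -2.035 -1.409 -0.917
vertex -2.684 -2.076 -1.15
vertex -2.8 -0.731 -0.726
endloop
endfacet
facet normal 0.677 0.695 0.243
outer loop
vertex -2.8 -0.731 -0.726
vertex -2.09 -1.942 0.76
vertex -2.035 -1.409 -0.917
endloop
endfacet
facet normal 0.736 -0.652 -0.183
outer loop
vertex -2.035 -1.409 -0.917
vertex -2.74 -2.609 0.526
vertex -2.684 -2.076 -1.15
endloop
endfacet
facet normal 0.735 -0.652 -0.183
outer loop
vertex -2.09 -1.942 0.76
vertex -2.74 -2.609 0.526
vertex -2.035 -1.409 -0.917
endloop
endfacet
facet normal -0.134 0.855 -0.502
outer loop
vertex -0.994 -3.34 -1.542
vertex -2.041 -3.154 -0.945
vertex -0.995 -2.723 -0.491
endloop
endfacet
facet normal 0.561 0.714 -0.419
outer loop
vertex -0.994 -3.34 -1.542
vertex -0.995 -2.723 -0.491
vertex -0.12 -3.542 -0.716
endloop
endfacet
facet normal 0.694 0.079 -0.715
outer loop
vertex -0.994 -3.34 -1.542
vertex -0.12 -3.542 -0.716
vertex -0.626 -4.48 -1.31
endloop
endfacet
facet normal 0.082 -0.173 -0.981
outer loop
vertex -0.994 -3.34 -1.542
vertex -0.626 -4.48 -1.31
vertex -1.814 -4.24 -1.452
endloop
endfacet
facet normal -0.430 0.307 -0.849
outer loop
vertex -0.994 -3.34 -1.542
vertex -1.814 -4.24 -1.452
vertex -2.041 -3.154 -0.945
endloop
endfacet
facet normal 0.693 0.664 0.280
outer loop
vertex -0.12 -3.542 -0.716
vertex -0.995 -2.723 -0.491
vertex -0.626 -3.48 0.392
endloop
endfacet
facet normal -0.430 0.891 0.146
outer loop
vertex -0.995 -2.723 -0.491
vertex -2.041 -3.154 -0.945
vertex -1.814 -3.24 0.25
endloop
endfacet
facet normal -0.910 0.004 -0.416
outer loop
vertex -2.041 -3.154 -0.945
vertex -1.814 -4.24 -1.452
vertex -2.32 -4.178 -0.344
endloop
endfacet
facet normal -0.081 -0.773 -0.629
outer loop
vertex -1.814 -4.24 -1.452
vertex -0.626 -4.48 -1.31
vertex -1.445 -4.997 -0.569
endloop
endfacet
facet normal 0.910 -0.365 -0.199
outer loop
vertex -0.626 -4.48 -1.31
vertex -0.12 -3.542 -0.716
vertex -0.399 -4.566 -0.115
endloop
endfacet
facet normal -0.082 0.173 0.981
outer loop
vertex -1.446 -4.38 0.482
vertex -0.626 -3.48 0.392
vertex -1.814 -3.24 0.25
endloop
endfacet
facet normal -0.694 -0.079 0.715
outer loop
vertex -1.446 -4.38 0.482
vertex -1.814 -3.24 0.25
vertex -2.32 -4.178 -0.344
endloop
endfacet
facet normal -0.561 -0.714 0.419
outer loop
vertex -1.446 -4.38 0.482
vertex -2.32 -4.178 -0.344
vertex -1.445 -4.997 -0.569
endloop
endfacet
facet normal 0.134 -0.855 0.502
outer loop
vertex -1.446 -4.38 0.482
vertex -1.445 -4.997 -0.569
vertex -0.399 -4.566 -0.115
endloop
endfacet
facet normal 0.430 -0.307 0.849
outer loop
vertex -1.446 -4.38 0.482
vertex -0.399 -4.566 -0.115
vertex -0.626 -3.48 0.392
endloop
endfacet
facet normal 0.081 0.773 0.629
outer loop
vertex -1.814 -3.24 0.25
vertex -0.626 -3.48 0.392
vertex -0.995 -2.723 -0.491
endloop
endfacet
facet normal -0.910 0.365 0.199
outer loop
vertex -2.32 -4.178 -0.344
vertex -1.814 -3.24 0.25
vertex -2.041 -3.154 -0.945
endloop
endfacet
facet normal -0.693 -0.664 -0.280
outer loop
vertex -1.445 -4.997 -0.569
vertex -2.32 -4.178 -0.344
vertex -1.814 -4.24 -1.452
endloop
endfacet
facet normal 0.430 -0.891 -0.146
outer loop
vertex -0.399 -4.566 -0.115
vertex -1.445 -4.997 -0.569
vertex -0.626 -4.48 -1.31
endloop
endfacet
facet normal 0.910 -0.004 0.416
outer loop
vertex -0.626 -3.48 0.392
vertex -0.399 -4.566 -0.115
vertex -0.12 -3.542 -0.716
endloop
endfacet

endsolid


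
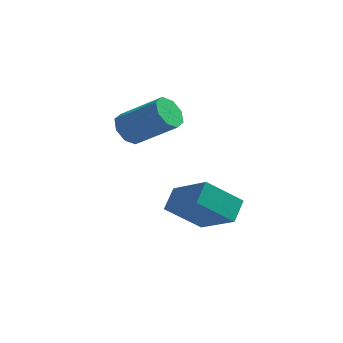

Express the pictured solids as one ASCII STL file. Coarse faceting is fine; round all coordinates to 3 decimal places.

solid 
facet normal -0.663 -0.404 0.630
outer loop
vertex -1.021 2.442 -2.176
vertex -2.531 3.359 -3.177
vertex -1.116 1.567 -2.836
endloop
endfacet
facet normal 0.743 -0.452 0.493
outer loop
vertex 0.091 2.301 -3.983
vertex -1.021 2.442 -2.176
vertex -1.116 1.567 -2.836
endloop
endfacet
facet normal -0.663 -0.404 0.630
outer loop
vertex -1.116 1.567 -2.836
vertex -2.531 3.359 -3.177
vertex -2.625 2.483 -3.837
endloop
endfacet
facet normal -0.086 -0.796 -0.599
outer loop
vertex -2.625 2.483 -3.837
vertex 0.091 2.301 -3.983
vertex -1.116 1.567 -2.836
endloop
endfacet
facet normal 0.086 0.796 0.600
outer loop
vertex -1.021 2.442 -2.176
vertex -1.324 4.093 -4.324
vertex -2.531 3.359 -3.177
endloop
endfacet
facet normal 0.744 -0.451 0.493
outer loop
vertex 0.185 3.177 -3.323
vertex -1.021 2.442 -2.176
vertex 0.091 2.301 -3.983
endloop
endfacet
facet normal 0.085 0.796 0.600
outer loop
vertex 0.185 3.177 -3.323
vertex -1.324 4.093 -4.324
vertex -1.021 2.442 -2.176
endloop
endfacet
facet normal -0.743 0.452 -0.493
outer loop
vertex -2.531 3.359 -3.177
vertex -1.324 4.093 -4.324
vertex -2.625 2.483 -3.837
endloop
endfacet
facet normal -0.086 -0.796 -0.600
outer loop
vertex -1.419 3.218 -4.984
vertex 0.091 2.301 -3.983
vertex -2.625 2.483 -3.837
endloop
endfacet
facet normal -0.744 0.452 -0.492
outer loop
vertex -2.625 2.483 -3.837
vertex -1.324 4.093 -4.324
vertex -1.419 3.218 -4.984
endloop
endfacet
facet normal 0.663 0.404 -0.630
outer loop
vertex -1.419 3.218 -4.984
vertex 0.185 3.177 -3.323
vertex 0.091 2.301 -3.983
endloop
endfacet
facet normal 0.663 0.404 -0.630
outer loop
vertex -1.324 4.093 -4.324
vertex 0.185 3.177 -3.323
vertex -1.419 3.218 -4.984
endloop
endfacet
facet normal -0.819 0.081 -0.568
outer loop
vertex -4.041 4.235 -1.197
vertex -4.475 3.963 -0.61
vertex -4.244 4.67 -0.842
endloop
endfacet
facet normal 0.462 0.680 -0.569
outer loop
vertex -4.041 4.235 -1.197
vertex -4.244 4.67 -0.842
vertex -2.37 4.07 -0.038
endloop
endfacet
facet normal 0.462 0.680 -0.569
outer loop
vertex -2.37 4.07 -0.038
vertex -4.244 4.67 -0.842
vertex -2.573 4.505 0.317
endloop
endfacet
facet normal 0.819 -0.081 0.568
outer loop
vertex -2.37 4.07 -0.038
vertex -2.573 4.505 0.317
vertex -2.805 3.797 0.55
endloop
endfacet
facet normal -0.819 0.081 -0.568
outer loop
vertex -4.244 4.67 -0.842
vertex -4.475 3.963 -0.61
vertex -4.582 4.691 -0.351
endloop
endfacet
facet normal 0.087 0.996 0.017
outer loop
vertex -4.244 4.67 -0.842
vertex -4.582 4.691 -0.351
vertex -2.573 4.505 0.317
endloop
endfacet
facet normal 0.086 0.996 0.019
outer loop
vertex -2.573 4.505 0.317
vertex -4.582 4.691 -0.351
vertex -2.912 4.525 0.808
endloop
endfacet
facet normal 0.819 -0.081 0.569
outer loop
vertex -2.573 4.505 0.317
vertex -2.912 4.525 0.808
vertex -2.805 3.797 0.55
endloop
endfacet
facet normal -0.819 0.082 -0.568
outer loop
vertex -4.582 4.691 -0.351
vertex -4.475 3.963 -0.61
vertex -4.858 4.285 -0.011
endloop
endfacet
facet normal -0.340 0.729 0.594
outer loop
vertex -4.582 4.691 -0.351
vertex -4.858 4.285 -0.011
vertex -2.912 4.525 0.808
endloop
endfacet
facet normal -0.340 0.729 0.594
outer loop
vertex -2.912 4.525 0.808
vertex -4.858 4.285 -0.011
vertex -3.188 4.119 1.148
endloop
endfacet
facet normal 0.819 -0.081 0.568
outer loop
vertex -2.912 4.525 0.808
vertex -3.188 4.119 1.148
vertex -2.805 3.797 0.55
endloop
endfacet
facet normal -0.819 0.082 -0.568
outer loop
vertex -4.858 4.285 -0.011
vertex -4.475 3.963 -0.61
vertex -4.91 3.69 -0.022
endloop
endfacet
facet normal -0.568 0.034 0.823
outer loop
vertex -4.858 4.285 -0.011
vertex -4.91 3.69 -0.022
vertex -3.188 4.119 1.148
endloop
endfacet
facet normal -0.567 0.033 0.823
outer loop
vertex -3.188 4.119 1.148
vertex -4.91 3.69 -0.022
vertex -3.239 3.525 1.137
endloop
endfacet
facet normal 0.819 -0.081 0.568
outer loop
vertex -3.188 4.119 1.148
vertex -3.239 3.525 1.137
vertex -2.805 3.797 0.55
endloop
endfacet
facet normal -0.819 0.081 -0.568
outer loop
vertex -4.91 3.69 -0.022
vertex -4.475 3.963 -0.61
vertex -4.707 3.255 -0.377
endloop
endfacet
facet normal -0.462 -0.680 0.569
outer loop
vertex -4.91 3.69 -0.022
vertex -4.707 3.255 -0.377
vertex -3.239 3.525 1.137
endloop
endfacet
facet normal -0.462 -0.680 0.569
outer loop
vertex -3.239 3.525 1.137
vertex -4.707 3.255 -0.377
vertex -3.036 3.09 0.782
endloop
endfacet
facet normal 0.819 -0.081 0.568
outer loop
vertex -3.239 3.525 1.137
vertex -3.036 3.09 0.782
vertex -2.805 3.797 0.55
endloop
endfacet
facet normal -0.819 0.081 -0.569
outer loop
vertex -4.707 3.255 -0.377
vertex -4.475 3.963 -0.61
vertex -4.368 3.235 -0.868
endloop
endfacet
facet normal -0.086 -0.996 -0.018
outer loop
vertex -4.707 3.255 -0.377
vertex -4.368 3.235 -0.868
vertex -3.036 3.09 0.782
endloop
endfacet
facet normal -0.087 -0.996 -0.017
outer loop
vertex -3.036 3.09 0.782
vertex -4.368 3.235 -0.868
vertex -2.698 3.069 0.291
endloop
endfacet
facet normal 0.819 -0.081 0.568
outer loop
vertex -3.036 3.09 0.782
vertex -2.698 3.069 0.291
vertex -2.805 3.797 0.55
endloop
endfacet
facet normal -0.819 0.081 -0.568
outer loop
vertex -4.368 3.235 -0.868
vertex -4.475 3.963 -0.61
vertex -4.092 3.641 -1.208
endloop
endfacet
facet normal 0.340 -0.729 -0.594
outer loop
vertex -4.368 3.235 -0.868
vertex -4.092 3.641 -1.208
vertex -2.698 3.069 0.291
endloop
endfacet
facet normal 0.340 -0.729 -0.594
outer loop
vertex -2.698 3.069 0.291
vertex -4.092 3.641 -1.208
vertex -2.422 3.475 -0.049
endloop
endfacet
facet normal 0.819 -0.082 0.568
outer loop
vertex -2.698 3.069 0.291
vertex -2.422 3.475 -0.049
vertex -2.805 3.797 0.55
endloop
endfacet
facet normal -0.819 0.081 -0.568
outer loop
vertex -4.092 3.641 -1.208
vertex -4.475 3.963 -0.61
vertex -4.041 4.235 -1.197
endloop
endfacet
facet normal 0.568 -0.033 -0.823
outer loop
vertex -4.092 3.641 -1.208
vertex -4.041 4.235 -1.197
vertex -2.422 3.475 -0.049
endloop
endfacet
facet normal 0.567 -0.034 -0.823
outer loop
vertex -2.422 3.475 -0.049
vertex -4.041 4.235 -1.197
vertex -2.37 4.07 -0.038
endloop
endfacet
facet normal 0.819 -0.082 0.568
outer loop
vertex -2.422 3.475 -0.049
vertex -2.37 4.07 -0.038
vertex -2.805 3.797 0.55
endloop
endfacet

endsolid


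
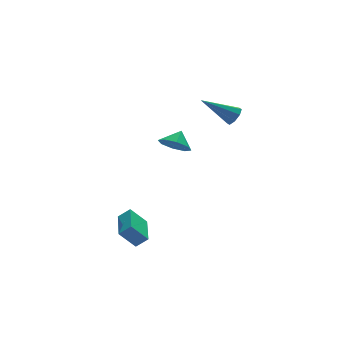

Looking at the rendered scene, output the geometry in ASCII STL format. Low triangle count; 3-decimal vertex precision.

solid 
facet normal -0.601 -0.425 -0.677
outer loop
vertex 0.997 3.009 0.112
vertex 0.263 3.538 0.431
vertex 0.939 3.651 -0.24
endloop
endfacet
facet normal 0.996 0.087 -0.006
outer loop
vertex 0.997 3.009 0.112
vertex 0.939 3.651 -0.24
vertex 0.917 4.002 1.169
endloop
endfacet
facet normal -0.601 -0.425 -0.677
outer loop
vertex 0.939 3.651 -0.24
vertex 0.263 3.538 0.431
vertex 0.485 4.227 -0.199
endloop
endfacet
facet normal 0.772 0.619 -0.142
outer loop
vertex 0.939 3.651 -0.24
vertex 0.485 4.227 -0.199
vertex 0.917 4.002 1.169
endloop
endfacet
facet normal -0.600 -0.426 -0.677
outer loop
vertex 0.485 4.227 -0.199
vertex 0.263 3.538 0.431
vertex -0.1 4.399 0.211
endloop
endfacet
facet normal 0.317 0.947 0.056
outer loop
vertex 0.485 4.227 -0.199
vertex -0.1 4.399 0.211
vertex 0.917 4.002 1.169
endloop
endfacet
facet normal -0.600 -0.426 -0.677
outer loop
vertex -0.1 4.399 0.211
vertex 0.263 3.538 0.431
vertex -0.472 4.067 0.75
endloop
endfacet
facet normal -0.101 0.877 0.470
outer loop
vertex -0.1 4.399 0.211
vertex -0.472 4.067 0.75
vertex 0.917 4.002 1.169
endloop
endfacet
facet normal -0.600 -0.426 -0.677
outer loop
vertex -0.472 4.067 0.75
vertex 0.263 3.538 0.431
vertex -0.414 3.425 1.102
endloop
endfacet
facet normal -0.238 0.450 0.860
outer loop
vertex -0.472 4.067 0.75
vertex -0.414 3.425 1.102
vertex 0.917 4.002 1.169
endloop
endfacet
facet normal -0.600 -0.425 -0.677
outer loop
vertex -0.414 3.425 1.102
vertex 0.263 3.538 0.431
vertex 0.04 2.849 1.061
endloop
endfacet
facet normal -0.014 -0.082 0.996
outer loop
vertex -0.414 3.425 1.102
vertex 0.04 2.849 1.061
vertex 0.917 4.002 1.169
endloop
endfacet
facet normal -0.600 -0.425 -0.678
outer loop
vertex 0.04 2.849 1.061
vertex 0.263 3.538 0.431
vertex 0.625 2.677 0.651
endloop
endfacet
facet normal 0.440 -0.409 0.799
outer loop
vertex 0.04 2.849 1.061
vertex 0.625 2.677 0.651
vertex 0.917 4.002 1.169
endloop
endfacet
facet normal -0.601 -0.426 -0.677
outer loop
vertex 0.625 2.677 0.651
vertex 0.263 3.538 0.431
vertex 0.997 3.009 0.112
endloop
endfacet
facet normal 0.859 -0.339 0.384
outer loop
vertex 0.625 2.677 0.651
vertex 0.997 3.009 0.112
vertex 0.917 4.002 1.169
endloop
endfacet
facet normal -0.676 0.343 -0.653
outer loop
vertex -5.056 -0.634 -2.728
vertex -4.254 1.151 -2.621
vertex -4.24 -0.94 -3.733
endloop
endfacet
facet normal -0.409 -0.911 -0.055
outer loop
vertex -3.666 -1.231 -3.179
vertex -5.056 -0.634 -2.728
vertex -4.24 -0.94 -3.733
endloop
endfacet
facet normal -0.676 0.342 -0.652
outer loop
vertex -4.24 -0.94 -3.733
vertex -4.254 1.151 -2.621
vertex -3.439 0.845 -3.627
endloop
endfacet
facet normal 0.613 -0.230 -0.756
outer loop
vertex -3.439 0.845 -3.627
vertex -3.666 -1.231 -3.179
vertex -4.24 -0.94 -3.733
endloop
endfacet
facet normal -0.613 0.230 0.756
outer loop
vertex -5.056 -0.634 -2.728
vertex -3.68 0.86 -2.067
vertex -4.254 1.151 -2.621
endloop
endfacet
facet normal -0.409 -0.911 -0.054
outer loop
vertex -4.481 -0.925 -2.173
vertex -5.056 -0.634 -2.728
vertex -3.666 -1.231 -3.179
endloop
endfacet
facet normal -0.613 0.230 0.756
outer loop
vertex -4.481 -0.925 -2.173
vertex -3.68 0.86 -2.067
vertex -5.056 -0.634 -2.728
endloop
endfacet
facet normal 0.409 0.911 0.054
outer loop
vertex -4.254 1.151 -2.621
vertex -3.68 0.86 -2.067
vertex -3.439 0.845 -3.627
endloop
endfacet
facet normal 0.613 -0.230 -0.756
outer loop
vertex -2.864 0.554 -3.072
vertex -3.666 -1.231 -3.179
vertex -3.439 0.845 -3.627
endloop
endfacet
facet normal 0.409 0.911 0.054
outer loop
vertex -3.439 0.845 -3.627
vertex -3.68 0.86 -2.067
vertex -2.864 0.554 -3.072
endloop
endfacet
facet normal 0.676 -0.343 0.652
outer loop
vertex -2.864 0.554 -3.072
vertex -4.481 -0.925 -2.173
vertex -3.666 -1.231 -3.179
endloop
endfacet
facet normal 0.676 -0.342 0.653
outer loop
vertex -3.68 0.86 -2.067
vertex -4.481 -0.925 -2.173
vertex -2.864 0.554 -3.072
endloop
endfacet
facet normal 0.745 -0.351 -0.568
outer loop
vertex 3.654 2.293 2.977
vertex 3.325 2.487 2.426
vertex 3.772 2.772 2.836
endloop
endfacet
facet normal 0.402 0.166 0.901
outer loop
vertex 3.654 2.293 2.977
vertex 3.772 2.772 2.836
vertex 1.695 3.253 3.674
endloop
endfacet
facet normal 0.744 -0.348 -0.570
outer loop
vertex 3.772 2.772 2.836
vertex 3.325 2.487 2.426
vertex 3.627 3.084 2.456
endloop
endfacet
facet normal 0.381 0.781 0.496
outer loop
vertex 3.772 2.772 2.836
vertex 3.627 3.084 2.456
vertex 1.695 3.253 3.674
endloop
endfacet
facet normal 0.746 -0.349 -0.568
outer loop
vertex 3.627 3.084 2.456
vertex 3.325 2.487 2.426
vertex 3.306 3.046 2.058
endloop
endfacet
facet normal 0.018 0.994 -0.109
outer loop
vertex 3.627 3.084 2.456
vertex 3.306 3.046 2.058
vertex 1.695 3.253 3.674
endloop
endfacet
facet normal 0.744 -0.350 -0.570
outer loop
vertex 3.306 3.046 2.058
vertex 3.325 2.487 2.426
vertex 2.995 2.681 1.876
endloop
endfacet
facet normal -0.473 0.681 -0.559
outer loop
vertex 3.306 3.046 2.058
vertex 2.995 2.681 1.876
vertex 1.695 3.253 3.674
endloop
endfacet
facet normal 0.743 -0.351 -0.570
outer loop
vertex 2.995 2.681 1.876
vertex 3.325 2.487 2.426
vertex 2.877 2.202 2.017
endloop
endfacet
facet normal -0.806 0.025 -0.591
outer loop
vertex 2.995 2.681 1.876
vertex 2.877 2.202 2.017
vertex 1.695 3.253 3.674
endloop
endfacet
facet normal 0.743 -0.349 -0.571
outer loop
vertex 2.877 2.202 2.017
vertex 3.325 2.487 2.426
vertex 3.022 1.89 2.397
endloop
endfacet
facet normal -0.785 -0.591 -0.185
outer loop
vertex 2.877 2.202 2.017
vertex 3.022 1.89 2.397
vertex 1.695 3.253 3.674
endloop
endfacet
facet normal 0.744 -0.350 -0.569
outer loop
vertex 3.022 1.89 2.397
vertex 3.325 2.487 2.426
vertex 3.344 1.928 2.795
endloop
endfacet
facet normal -0.423 -0.804 0.419
outer loop
vertex 3.022 1.89 2.397
vertex 3.344 1.928 2.795
vertex 1.695 3.253 3.674
endloop
endfacet
facet normal 0.745 -0.350 -0.568
outer loop
vertex 3.344 1.928 2.795
vertex 3.325 2.487 2.426
vertex 3.654 2.293 2.977
endloop
endfacet
facet normal 0.068 -0.491 0.868
outer loop
vertex 3.344 1.928 2.795
vertex 3.654 2.293 2.977
vertex 1.695 3.253 3.674
endloop
endfacet

endsolid


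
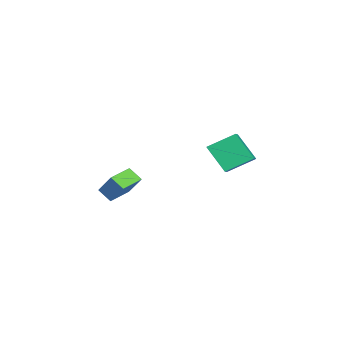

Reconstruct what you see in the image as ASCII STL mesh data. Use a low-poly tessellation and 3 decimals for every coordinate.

solid 
facet normal -0.935 -0.059 -0.349
outer loop
vertex 3.114 2.198 -0.271
vertex 2.689 3.653 0.623
vertex 3.607 3.267 -1.775
endloop
endfacet
facet normal 0.242 -0.827 -0.508
outer loop
vertex 4.551 3.327 -1.423
vertex 3.114 2.198 -0.271
vertex 3.607 3.267 -1.775
endloop
endfacet
facet normal -0.935 -0.059 -0.349
outer loop
vertex 3.607 3.267 -1.775
vertex 2.689 3.653 0.623
vertex 3.182 4.722 -0.881
endloop
endfacet
facet normal 0.258 0.559 -0.788
outer loop
vertex 3.182 4.722 -0.881
vertex 4.551 3.327 -1.423
vertex 3.607 3.267 -1.775
endloop
endfacet
facet normal -0.258 -0.559 0.788
outer loop
vertex 3.114 2.198 -0.271
vertex 3.633 3.713 0.975
vertex 2.689 3.653 0.623
endloop
endfacet
facet normal 0.242 -0.827 -0.508
outer loop
vertex 4.058 2.258 0.081
vertex 3.114 2.198 -0.271
vertex 4.551 3.327 -1.423
endloop
endfacet
facet normal -0.258 -0.559 0.788
outer loop
vertex 4.058 2.258 0.081
vertex 3.633 3.713 0.975
vertex 3.114 2.198 -0.271
endloop
endfacet
facet normal -0.242 0.827 0.508
outer loop
vertex 2.689 3.653 0.623
vertex 3.633 3.713 0.975
vertex 3.182 4.722 -0.881
endloop
endfacet
facet normal 0.258 0.559 -0.788
outer loop
vertex 4.126 4.782 -0.529
vertex 4.551 3.327 -1.423
vertex 3.182 4.722 -0.881
endloop
endfacet
facet normal -0.242 0.827 0.508
outer loop
vertex 3.182 4.722 -0.881
vertex 3.633 3.713 0.975
vertex 4.126 4.782 -0.529
endloop
endfacet
facet normal 0.935 0.059 0.349
outer loop
vertex 4.126 4.782 -0.529
vertex 4.058 2.258 0.081
vertex 4.551 3.327 -1.423
endloop
endfacet
facet normal 0.935 0.059 0.349
outer loop
vertex 3.633 3.713 0.975
vertex 4.058 2.258 0.081
vertex 4.126 4.782 -0.529
endloop
endfacet
facet normal -0.857 0.477 0.197
outer loop
vertex 0.604 -3.396 -4.011
vertex 1.406 -2.488 -2.721
vertex 0.858 -2.662 -4.686
endloop
endfacet
facet normal -0.453 -0.513 -0.729
outer loop
vertex 2.134 -3.372 -4.979
vertex 0.604 -3.396 -4.011
vertex 0.858 -2.662 -4.686
endloop
endfacet
facet normal -0.857 0.477 0.197
outer loop
vertex 0.858 -2.662 -4.686
vertex 1.406 -2.488 -2.721
vertex 1.66 -1.753 -3.396
endloop
endfacet
facet normal 0.246 0.713 -0.656
outer loop
vertex 1.66 -1.753 -3.396
vertex 2.134 -3.372 -4.979
vertex 0.858 -2.662 -4.686
endloop
endfacet
facet normal -0.247 -0.714 0.656
outer loop
vertex 0.604 -3.396 -4.011
vertex 2.682 -3.198 -3.014
vertex 1.406 -2.488 -2.721
endloop
endfacet
facet normal -0.453 -0.513 -0.729
outer loop
vertex 1.88 -4.107 -4.304
vertex 0.604 -3.396 -4.011
vertex 2.134 -3.372 -4.979
endloop
endfacet
facet normal -0.247 -0.713 0.656
outer loop
vertex 1.88 -4.107 -4.304
vertex 2.682 -3.198 -3.014
vertex 0.604 -3.396 -4.011
endloop
endfacet
facet normal 0.453 0.513 0.729
outer loop
vertex 1.406 -2.488 -2.721
vertex 2.682 -3.198 -3.014
vertex 1.66 -1.753 -3.396
endloop
endfacet
facet normal 0.247 0.713 -0.656
outer loop
vertex 2.936 -2.464 -3.689
vertex 2.134 -3.372 -4.979
vertex 1.66 -1.753 -3.396
endloop
endfacet
facet normal 0.453 0.513 0.729
outer loop
vertex 1.66 -1.753 -3.396
vertex 2.682 -3.198 -3.014
vertex 2.936 -2.464 -3.689
endloop
endfacet
facet normal 0.857 -0.477 -0.197
outer loop
vertex 2.936 -2.464 -3.689
vertex 1.88 -4.107 -4.304
vertex 2.134 -3.372 -4.979
endloop
endfacet
facet normal 0.857 -0.477 -0.196
outer loop
vertex 2.682 -3.198 -3.014
vertex 1.88 -4.107 -4.304
vertex 2.936 -2.464 -3.689
endloop
endfacet

endsolid


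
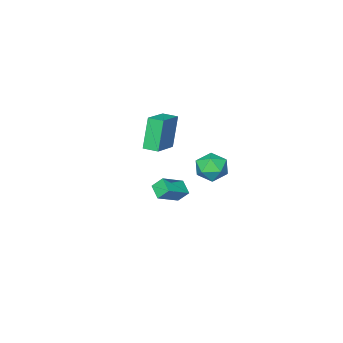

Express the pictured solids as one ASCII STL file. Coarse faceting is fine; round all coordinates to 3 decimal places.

solid 
facet normal -0.860 -0.392 -0.327
outer loop
vertex -2.298 -0.011 3.713
vertex -2.683 0.824 3.726
vertex -1.683 0.303 1.719
endloop
endfacet
facet normal 0.419 -0.908 -0.014
outer loop
vertex -0.117 1.016 2.314
vertex -2.298 -0.011 3.713
vertex -1.683 0.303 1.719
endloop
endfacet
facet normal -0.860 -0.391 -0.327
outer loop
vertex -1.683 0.303 1.719
vertex -2.683 0.824 3.726
vertex -2.068 1.139 1.732
endloop
endfacet
facet normal 0.291 0.149 -0.945
outer loop
vertex -2.068 1.139 1.732
vertex -0.117 1.016 2.314
vertex -1.683 0.303 1.719
endloop
endfacet
facet normal -0.291 -0.149 0.945
outer loop
vertex -2.298 -0.011 3.713
vertex -1.117 1.537 4.321
vertex -2.683 0.824 3.726
endloop
endfacet
facet normal 0.418 -0.908 -0.014
outer loop
vertex -0.732 0.701 4.308
vertex -2.298 -0.011 3.713
vertex -0.117 1.016 2.314
endloop
endfacet
facet normal -0.291 -0.149 0.945
outer loop
vertex -0.732 0.701 4.308
vertex -1.117 1.537 4.321
vertex -2.298 -0.011 3.713
endloop
endfacet
facet normal -0.419 0.908 0.014
outer loop
vertex -2.683 0.824 3.726
vertex -1.117 1.537 4.321
vertex -2.068 1.139 1.732
endloop
endfacet
facet normal 0.291 0.149 -0.945
outer loop
vertex -0.502 1.851 2.327
vertex -0.117 1.016 2.314
vertex -2.068 1.139 1.732
endloop
endfacet
facet normal -0.418 0.908 0.014
outer loop
vertex -2.068 1.139 1.732
vertex -1.117 1.537 4.321
vertex -0.502 1.851 2.327
endloop
endfacet
facet normal 0.860 0.391 0.327
outer loop
vertex -0.502 1.851 2.327
vertex -0.732 0.701 4.308
vertex -0.117 1.016 2.314
endloop
endfacet
facet normal 0.860 0.391 0.327
outer loop
vertex -1.117 1.537 4.321
vertex -0.732 0.701 4.308
vertex -0.502 1.851 2.327
endloop
endfacet
facet normal -0.405 0.524 0.750
outer loop
vertex -5.002 -1.576 -3.634
vertex -3.538 -1.593 -2.831
vertex -4.735 -0.698 -4.103
endloop
endfacet
facet normal -0.877 0.010 -0.481
outer loop
vertex -4.342 -1.207 -4.829
vertex -5.002 -1.576 -3.634
vertex -4.735 -0.698 -4.103
endloop
endfacet
facet normal -0.405 0.524 0.750
outer loop
vertex -4.735 -0.698 -4.103
vertex -3.538 -1.593 -2.831
vertex -3.27 -0.716 -3.299
endloop
endfacet
facet normal 0.261 0.851 -0.456
outer loop
vertex -3.27 -0.716 -3.299
vertex -4.342 -1.207 -4.829
vertex -4.735 -0.698 -4.103
endloop
endfacet
facet normal -0.260 -0.851 0.456
outer loop
vertex -5.002 -1.576 -3.634
vertex -3.145 -2.102 -3.557
vertex -3.538 -1.593 -2.831
endloop
endfacet
facet normal -0.877 0.011 -0.481
outer loop
vertex -4.61 -2.084 -4.361
vertex -5.002 -1.576 -3.634
vertex -4.342 -1.207 -4.829
endloop
endfacet
facet normal -0.260 -0.852 0.455
outer loop
vertex -4.61 -2.084 -4.361
vertex -3.145 -2.102 -3.557
vertex -5.002 -1.576 -3.634
endloop
endfacet
facet normal 0.876 -0.011 0.482
outer loop
vertex -3.538 -1.593 -2.831
vertex -3.145 -2.102 -3.557
vertex -3.27 -0.716 -3.299
endloop
endfacet
facet normal 0.260 0.852 -0.455
outer loop
vertex -2.878 -1.224 -4.026
vertex -4.342 -1.207 -4.829
vertex -3.27 -0.716 -3.299
endloop
endfacet
facet normal 0.877 -0.010 0.480
outer loop
vertex -3.27 -0.716 -3.299
vertex -3.145 -2.102 -3.557
vertex -2.878 -1.224 -4.026
endloop
endfacet
facet normal 0.405 -0.524 -0.749
outer loop
vertex -2.878 -1.224 -4.026
vertex -4.61 -2.084 -4.361
vertex -4.342 -1.207 -4.829
endloop
endfacet
facet normal 0.405 -0.524 -0.750
outer loop
vertex -3.145 -2.102 -3.557
vertex -4.61 -2.084 -4.361
vertex -2.878 -1.224 -4.026
endloop
endfacet
facet normal -0.016 0.907 -0.422
outer loop
vertex -3.047 3.308 -0.366
vertex -4.032 3.421 -0.085
vertex -3.278 3.728 0.546
endloop
endfacet
facet normal 0.638 0.748 -0.183
outer loop
vertex -3.047 3.308 -0.366
vertex -3.278 3.728 0.546
vertex -2.505 3.051 0.471
endloop
endfacet
facet normal 0.850 0.147 -0.505
outer loop
vertex -3.047 3.308 -0.366
vertex -2.505 3.051 0.471
vertex -2.782 2.325 -0.206
endloop
endfacet
facet normal 0.328 -0.065 -0.943
outer loop
vertex -3.047 3.308 -0.366
vertex -2.782 2.325 -0.206
vertex -3.726 2.554 -0.55
endloop
endfacet
facet normal -0.208 0.404 -0.891
outer loop
vertex -3.047 3.308 -0.366
vertex -3.726 2.554 -0.55
vertex -4.032 3.421 -0.085
endloop
endfacet
facet normal 0.592 0.619 0.516
outer loop
vertex -2.505 3.051 0.471
vertex -3.278 3.728 0.546
vertex -3.154 3.006 1.27
endloop
endfacet
facet normal -0.466 0.875 0.131
outer loop
vertex -3.278 3.728 0.546
vertex -4.032 3.421 -0.085
vertex -4.098 3.235 0.926
endloop
endfacet
facet normal -0.776 0.062 -0.627
outer loop
vertex -4.032 3.421 -0.085
vertex -3.726 2.554 -0.55
vertex -4.375 2.509 0.249
endloop
endfacet
facet normal 0.090 -0.697 -0.711
outer loop
vertex -3.726 2.554 -0.55
vertex -2.782 2.325 -0.206
vertex -3.602 1.832 0.174
endloop
endfacet
facet normal 0.936 -0.353 -0.004
outer loop
vertex -2.782 2.325 -0.206
vertex -2.505 3.051 0.471
vertex -2.848 2.139 0.805
endloop
endfacet
facet normal -0.328 0.065 0.943
outer loop
vertex -3.833 2.252 1.086
vertex -3.154 3.006 1.27
vertex -4.098 3.235 0.926
endloop
endfacet
facet normal -0.850 -0.147 0.505
outer loop
vertex -3.833 2.252 1.086
vertex -4.098 3.235 0.926
vertex -4.375 2.509 0.249
endloop
endfacet
facet normal -0.638 -0.748 0.183
outer loop
vertex -3.833 2.252 1.086
vertex -4.375 2.509 0.249
vertex -3.602 1.832 0.174
endloop
endfacet
facet normal 0.016 -0.907 0.422
outer loop
vertex -3.833 2.252 1.086
vertex -3.602 1.832 0.174
vertex -2.848 2.139 0.805
endloop
endfacet
facet normal 0.208 -0.404 0.891
outer loop
vertex -3.833 2.252 1.086
vertex -2.848 2.139 0.805
vertex -3.154 3.006 1.27
endloop
endfacet
facet normal -0.090 0.697 0.711
outer loop
vertex -4.098 3.235 0.926
vertex -3.154 3.006 1.27
vertex -3.278 3.728 0.546
endloop
endfacet
facet normal -0.936 0.353 0.004
outer loop
vertex -4.375 2.509 0.249
vertex -4.098 3.235 0.926
vertex -4.032 3.421 -0.085
endloop
endfacet
facet normal -0.592 -0.619 -0.516
outer loop
vertex -3.602 1.832 0.174
vertex -4.375 2.509 0.249
vertex -3.726 2.554 -0.55
endloop
endfacet
facet normal 0.466 -0.875 -0.131
outer loop
vertex -2.848 2.139 0.805
vertex -3.602 1.832 0.174
vertex -2.782 2.325 -0.206
endloop
endfacet
facet normal 0.776 -0.062 0.627
outer loop
vertex -3.154 3.006 1.27
vertex -2.848 2.139 0.805
vertex -2.505 3.051 0.471
endloop
endfacet

endsolid
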